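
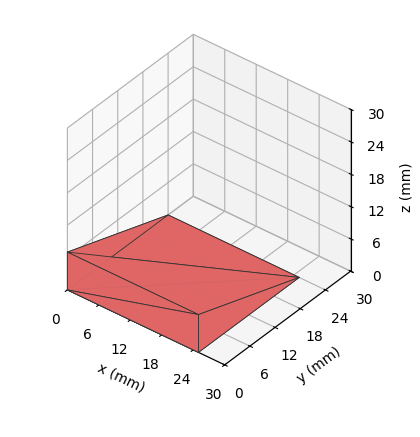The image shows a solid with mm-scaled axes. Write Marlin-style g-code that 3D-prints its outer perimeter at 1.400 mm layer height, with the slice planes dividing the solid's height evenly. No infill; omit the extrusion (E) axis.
Reading the render: the shape is a wedge (ramp): 25 × 24 mm base, rising to 7 mm along the y=0 edge and sloping linearly to z=0 at y=24 (dimensions read to the nearest mm from the axis ticks). For the g-code, the solid's height is divided into equal slices at the stated Δz and each level perimeter traced with G1 moves after a G0 lift.

; perimeter-only toolpath
G21 ; units = mm
G90 ; absolute positioning
G28 ; home
; layer 1
G0 Z1.400
G0 X0.000 Y0.000
G1 X25.000 Y0.000
G1 X25.000 Y19.200
G1 X0.000 Y19.200
G1 X0.000 Y0.000
; layer 2
G0 Z2.800
G0 X0.000 Y0.000
G1 X25.000 Y0.000
G1 X25.000 Y14.400
G1 X0.000 Y14.400
G1 X0.000 Y0.000
; layer 3
G0 Z4.200
G0 X0.000 Y0.000
G1 X25.000 Y0.000
G1 X25.000 Y9.600
G1 X0.000 Y9.600
G1 X0.000 Y0.000
; layer 4
G0 Z5.600
G0 X0.000 Y0.000
G1 X25.000 Y0.000
G1 X25.000 Y4.800
G1 X0.000 Y4.800
G1 X0.000 Y0.000
M2 ; end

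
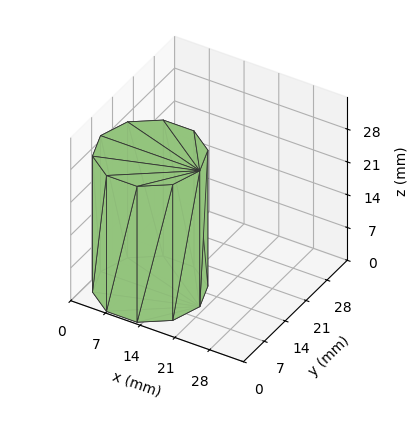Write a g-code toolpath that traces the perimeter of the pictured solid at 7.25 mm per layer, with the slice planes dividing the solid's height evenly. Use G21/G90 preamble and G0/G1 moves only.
Reading the render: the shape is a regular 10-sided prism (a cylinder approximated with 10 flat sides), circumscribed radius ≈ 10 mm, height ≈ 29 mm (dimensions read to the nearest mm from the axis ticks). For the g-code, the solid's height is divided into equal slices at the stated Δz and each level perimeter traced with G1 moves after a G0 lift.

; perimeter-only toolpath
G21 ; units = mm
G90 ; absolute positioning
G28 ; home
; layer 1
G0 Z7.25
G0 X20.00 Y10.00
G1 X18.09 Y15.88
G1 X13.09 Y19.51
G1 X6.91 Y19.51
G1 X1.91 Y15.88
G1 X0.00 Y10.00
G1 X1.91 Y4.12
G1 X6.91 Y0.49
G1 X13.09 Y0.49
G1 X18.09 Y4.12
G1 X20.00 Y10.00
; layer 2
G0 Z14.50
G0 X20.00 Y10.00
G1 X18.09 Y15.88
G1 X13.09 Y19.51
G1 X6.91 Y19.51
G1 X1.91 Y15.88
G1 X0.00 Y10.00
G1 X1.91 Y4.12
G1 X6.91 Y0.49
G1 X13.09 Y0.49
G1 X18.09 Y4.12
G1 X20.00 Y10.00
; layer 3
G0 Z21.75
G0 X20.00 Y10.00
G1 X18.09 Y15.88
G1 X13.09 Y19.51
G1 X6.91 Y19.51
G1 X1.91 Y15.88
G1 X0.00 Y10.00
G1 X1.91 Y4.12
G1 X6.91 Y0.49
G1 X13.09 Y0.49
G1 X18.09 Y4.12
G1 X20.00 Y10.00
; layer 4
G0 Z29.00
G0 X20.00 Y10.00
G1 X18.09 Y15.88
G1 X13.09 Y19.51
G1 X6.91 Y19.51
G1 X1.91 Y15.88
G1 X0.00 Y10.00
G1 X1.91 Y4.12
G1 X6.91 Y0.49
G1 X13.09 Y0.49
G1 X18.09 Y4.12
G1 X20.00 Y10.00
M2 ; end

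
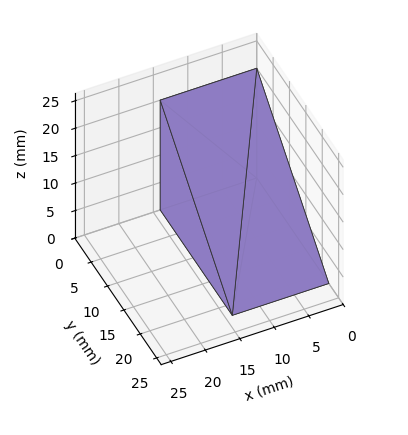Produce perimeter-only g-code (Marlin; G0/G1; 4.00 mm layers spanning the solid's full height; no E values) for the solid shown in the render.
Reading the render: the shape is a wedge (ramp): 14 × 22 mm base, rising to 20 mm along the y=0 edge and sloping linearly to z=0 at y=22 (dimensions read to the nearest mm from the axis ticks). For the g-code, the solid's height is divided into equal slices at the stated Δz and each level perimeter traced with G1 moves after a G0 lift.

; perimeter-only toolpath
G21 ; units = mm
G90 ; absolute positioning
G28 ; home
; layer 1
G0 Z4.00
G0 X0.00 Y0.00
G1 X14.00 Y0.00
G1 X14.00 Y17.60
G1 X0.00 Y17.60
G1 X0.00 Y0.00
; layer 2
G0 Z8.00
G0 X0.00 Y0.00
G1 X14.00 Y0.00
G1 X14.00 Y13.20
G1 X0.00 Y13.20
G1 X0.00 Y0.00
; layer 3
G0 Z12.00
G0 X0.00 Y0.00
G1 X14.00 Y0.00
G1 X14.00 Y8.80
G1 X0.00 Y8.80
G1 X0.00 Y0.00
; layer 4
G0 Z16.00
G0 X0.00 Y0.00
G1 X14.00 Y0.00
G1 X14.00 Y4.40
G1 X0.00 Y4.40
G1 X0.00 Y0.00
M2 ; end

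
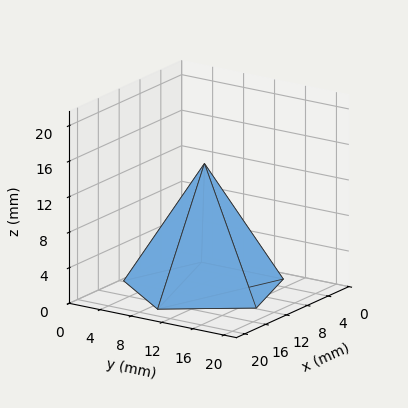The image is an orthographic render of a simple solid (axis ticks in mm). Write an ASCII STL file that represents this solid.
Reading the render: the shape is a regular 5-sided pyramid, base circumscribed radius ≈ 9 mm, apex at z ≈ 14 mm (dimensions read to the nearest mm from the axis ticks). For the STL, each face is triangulated and given an outward normal.

solid part
  facet normal 0.0000 0.0000 -1.0000
    outer loop
      vertex 1.72 14.29 0.00
      vertex 11.78 17.56 0.00
      vertex 18.00 9.00 0.00
    endloop
  endfacet
  facet normal 0.0000 0.0000 -1.0000
    outer loop
      vertex 1.72 3.71 0.00
      vertex 1.72 14.29 0.00
      vertex 18.00 9.00 0.00
    endloop
  endfacet
  facet normal 0.0000 0.0000 -1.0000
    outer loop
      vertex 11.78 0.44 0.00
      vertex 1.72 3.71 0.00
      vertex 18.00 9.00 0.00
    endloop
  endfacet
  facet normal 0.7177 0.5215 0.4614
    outer loop
      vertex 18.00 9.00 0.00
      vertex 11.78 17.56 0.00
      vertex 9.00 9.00 14.00
    endloop
  endfacet
  facet normal -0.2743 0.8437 0.4614
    outer loop
      vertex 11.78 17.56 0.00
      vertex 1.72 14.29 0.00
      vertex 9.00 9.00 14.00
    endloop
  endfacet
  facet normal -0.8872 0.0000 0.4614
    outer loop
      vertex 1.72 14.29 0.00
      vertex 1.72 3.71 0.00
      vertex 9.00 9.00 14.00
    endloop
  endfacet
  facet normal -0.2743 -0.8437 0.4614
    outer loop
      vertex 1.72 3.71 0.00
      vertex 11.78 0.44 0.00
      vertex 9.00 9.00 14.00
    endloop
  endfacet
  facet normal 0.7177 -0.5215 0.4614
    outer loop
      vertex 11.78 0.44 0.00
      vertex 18.00 9.00 0.00
      vertex 9.00 9.00 14.00
    endloop
  endfacet
endsolid part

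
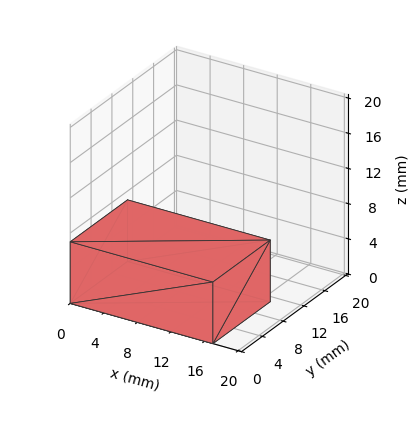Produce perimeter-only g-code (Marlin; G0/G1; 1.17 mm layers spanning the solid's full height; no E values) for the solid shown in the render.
Reading the render: the shape is a rectangular box, roughly 17 × 11 mm footprint and 7 mm tall (dimensions read to the nearest mm from the axis ticks). For the g-code, the solid's height is divided into equal slices at the stated Δz and each level perimeter traced with G1 moves after a G0 lift.

; perimeter-only toolpath
G21 ; units = mm
G90 ; absolute positioning
G28 ; home
; layer 1
G0 Z1.17
G0 X0.00 Y0.00
G1 X17.00 Y0.00
G1 X17.00 Y11.00
G1 X0.00 Y11.00
G1 X0.00 Y0.00
; layer 2
G0 Z2.33
G0 X0.00 Y0.00
G1 X17.00 Y0.00
G1 X17.00 Y11.00
G1 X0.00 Y11.00
G1 X0.00 Y0.00
; layer 3
G0 Z3.50
G0 X0.00 Y0.00
G1 X17.00 Y0.00
G1 X17.00 Y11.00
G1 X0.00 Y11.00
G1 X0.00 Y0.00
; layer 4
G0 Z4.67
G0 X0.00 Y0.00
G1 X17.00 Y0.00
G1 X17.00 Y11.00
G1 X0.00 Y11.00
G1 X0.00 Y0.00
; layer 5
G0 Z5.83
G0 X0.00 Y0.00
G1 X17.00 Y0.00
G1 X17.00 Y11.00
G1 X0.00 Y11.00
G1 X0.00 Y0.00
; layer 6
G0 Z7.00
G0 X0.00 Y0.00
G1 X17.00 Y0.00
G1 X17.00 Y11.00
G1 X0.00 Y11.00
G1 X0.00 Y0.00
M2 ; end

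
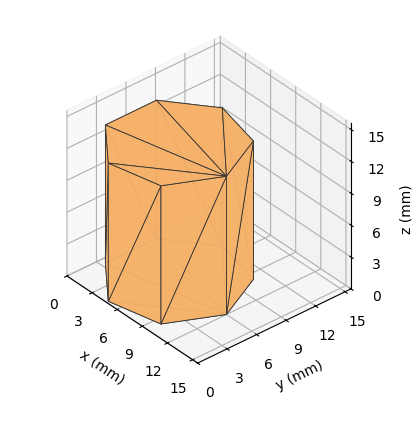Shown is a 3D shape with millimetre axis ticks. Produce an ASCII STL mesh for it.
Reading the render: the shape is a regular 7-sided prism (a cylinder approximated with 7 flat sides), circumscribed radius ≈ 6 mm, height ≈ 13 mm (dimensions read to the nearest mm from the axis ticks). For the STL, each face is triangulated and given an outward normal.

solid part
  facet normal 0.0000 0.0000 -1.0000
    outer loop
      vertex 4.7 11.8 0.0
      vertex 9.7 10.7 0.0
      vertex 12.0 6.0 0.0
    endloop
  endfacet
  facet normal 0.0000 0.0000 -1.0000
    outer loop
      vertex 0.6 8.6 0.0
      vertex 4.7 11.8 0.0
      vertex 12.0 6.0 0.0
    endloop
  endfacet
  facet normal 0.0000 0.0000 -1.0000
    outer loop
      vertex 0.6 3.4 0.0
      vertex 0.6 8.6 0.0
      vertex 12.0 6.0 0.0
    endloop
  endfacet
  facet normal 0.0000 0.0000 -1.0000
    outer loop
      vertex 4.7 0.2 0.0
      vertex 0.6 3.4 0.0
      vertex 12.0 6.0 0.0
    endloop
  endfacet
  facet normal 0.0000 0.0000 -1.0000
    outer loop
      vertex 9.7 1.3 0.0
      vertex 4.7 0.2 0.0
      vertex 12.0 6.0 0.0
    endloop
  endfacet
  facet normal 0.0000 0.0000 1.0000
    outer loop
      vertex 12.0 6.0 13.0
      vertex 9.7 10.7 13.0
      vertex 4.7 11.8 13.0
    endloop
  endfacet
  facet normal 0.0000 0.0000 1.0000
    outer loop
      vertex 12.0 6.0 13.0
      vertex 4.7 11.8 13.0
      vertex 0.6 8.6 13.0
    endloop
  endfacet
  facet normal 0.0000 0.0000 1.0000
    outer loop
      vertex 12.0 6.0 13.0
      vertex 0.6 8.6 13.0
      vertex 0.6 3.4 13.0
    endloop
  endfacet
  facet normal 0.0000 0.0000 1.0000
    outer loop
      vertex 12.0 6.0 13.0
      vertex 0.6 3.4 13.0
      vertex 4.7 0.2 13.0
    endloop
  endfacet
  facet normal 0.0000 0.0000 1.0000
    outer loop
      vertex 12.0 6.0 13.0
      vertex 4.7 0.2 13.0
      vertex 9.7 1.3 13.0
    endloop
  endfacet
  facet normal 0.8982 0.4396 0.0000
    outer loop
      vertex 12.0 6.0 0.0
      vertex 9.7 10.7 0.0
      vertex 9.7 10.7 13.0
    endloop
  endfacet
  facet normal 0.8982 0.4396 0.0000
    outer loop
      vertex 12.0 6.0 0.0
      vertex 9.7 10.7 13.0
      vertex 12.0 6.0 13.0
    endloop
  endfacet
  facet normal 0.2149 0.9766 0.0000
    outer loop
      vertex 9.7 10.7 0.0
      vertex 4.7 11.8 0.0
      vertex 4.7 11.8 13.0
    endloop
  endfacet
  facet normal 0.2149 0.9766 0.0000
    outer loop
      vertex 9.7 10.7 0.0
      vertex 4.7 11.8 13.0
      vertex 9.7 10.7 13.0
    endloop
  endfacet
  facet normal -0.6153 0.7883 0.0000
    outer loop
      vertex 4.7 11.8 0.0
      vertex 0.6 8.6 0.0
      vertex 0.6 8.6 13.0
    endloop
  endfacet
  facet normal -0.6153 0.7883 0.0000
    outer loop
      vertex 4.7 11.8 0.0
      vertex 0.6 8.6 13.0
      vertex 4.7 11.8 13.0
    endloop
  endfacet
  facet normal -1.0000 0.0000 0.0000
    outer loop
      vertex 0.6 8.6 0.0
      vertex 0.6 3.4 0.0
      vertex 0.6 3.4 13.0
    endloop
  endfacet
  facet normal -1.0000 0.0000 0.0000
    outer loop
      vertex 0.6 8.6 0.0
      vertex 0.6 3.4 13.0
      vertex 0.6 8.6 13.0
    endloop
  endfacet
  facet normal -0.6153 -0.7883 0.0000
    outer loop
      vertex 0.6 3.4 0.0
      vertex 4.7 0.2 0.0
      vertex 4.7 0.2 13.0
    endloop
  endfacet
  facet normal -0.6153 -0.7883 0.0000
    outer loop
      vertex 0.6 3.4 0.0
      vertex 4.7 0.2 13.0
      vertex 0.6 3.4 13.0
    endloop
  endfacet
  facet normal 0.2149 -0.9766 0.0000
    outer loop
      vertex 4.7 0.2 0.0
      vertex 9.7 1.3 0.0
      vertex 9.7 1.3 13.0
    endloop
  endfacet
  facet normal 0.2149 -0.9766 0.0000
    outer loop
      vertex 4.7 0.2 0.0
      vertex 9.7 1.3 13.0
      vertex 4.7 0.2 13.0
    endloop
  endfacet
  facet normal 0.8982 -0.4396 0.0000
    outer loop
      vertex 9.7 1.3 0.0
      vertex 12.0 6.0 0.0
      vertex 12.0 6.0 13.0
    endloop
  endfacet
  facet normal 0.8982 -0.4396 0.0000
    outer loop
      vertex 9.7 1.3 0.0
      vertex 12.0 6.0 13.0
      vertex 9.7 1.3 13.0
    endloop
  endfacet
endsolid part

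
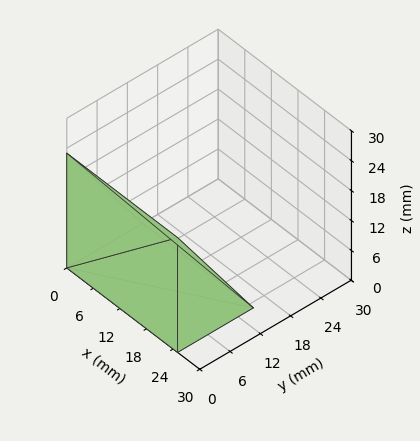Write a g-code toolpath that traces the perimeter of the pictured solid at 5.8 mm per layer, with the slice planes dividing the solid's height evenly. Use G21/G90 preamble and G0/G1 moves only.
Reading the render: the shape is a wedge (ramp): 25 × 15 mm base, rising to 23 mm along the y=0 edge and sloping linearly to z=0 at y=15 (dimensions read to the nearest mm from the axis ticks). For the g-code, the solid's height is divided into equal slices at the stated Δz and each level perimeter traced with G1 moves after a G0 lift.

; perimeter-only toolpath
G21 ; units = mm
G90 ; absolute positioning
G28 ; home
; layer 1
G0 Z5.8
G0 X0.0 Y0.0
G1 X25.0 Y0.0
G1 X25.0 Y11.2
G1 X0.0 Y11.2
G1 X0.0 Y0.0
; layer 2
G0 Z11.5
G0 X0.0 Y0.0
G1 X25.0 Y0.0
G1 X25.0 Y7.5
G1 X0.0 Y7.5
G1 X0.0 Y0.0
; layer 3
G0 Z17.2
G0 X0.0 Y0.0
G1 X25.0 Y0.0
G1 X25.0 Y3.8
G1 X0.0 Y3.8
G1 X0.0 Y0.0
M2 ; end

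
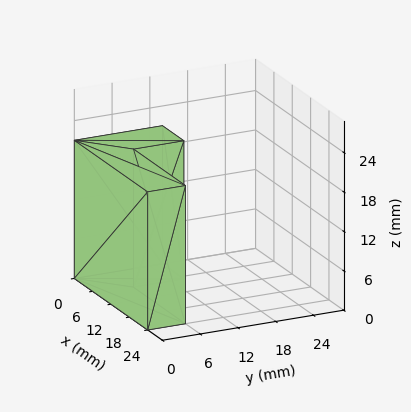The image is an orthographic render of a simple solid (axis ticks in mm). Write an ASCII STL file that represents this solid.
Reading the render: the shape is an L-shaped prism: outer 24 × 14 mm, arm thicknesses ≈ 6 mm (horizontal) and 7 mm (vertical), extruded 21 mm in z (dimensions read to the nearest mm from the axis ticks). For the STL, each face is triangulated and given an outward normal.

solid part
  facet normal 0.0000 0.0000 -1.0000
    outer loop
      vertex 24.000 6.000 0.000
      vertex 24.000 0.000 0.000
      vertex 0.000 0.000 0.000
    endloop
  endfacet
  facet normal 0.0000 0.0000 -1.0000
    outer loop
      vertex 7.000 6.000 0.000
      vertex 24.000 6.000 0.000
      vertex 0.000 0.000 0.000
    endloop
  endfacet
  facet normal 0.0000 0.0000 -1.0000
    outer loop
      vertex 7.000 14.000 0.000
      vertex 7.000 6.000 0.000
      vertex 0.000 0.000 0.000
    endloop
  endfacet
  facet normal 0.0000 0.0000 -1.0000
    outer loop
      vertex 0.000 14.000 0.000
      vertex 7.000 14.000 0.000
      vertex 0.000 0.000 0.000
    endloop
  endfacet
  facet normal 0.0000 0.0000 1.0000
    outer loop
      vertex 0.000 0.000 21.000
      vertex 24.000 0.000 21.000
      vertex 24.000 6.000 21.000
    endloop
  endfacet
  facet normal 0.0000 0.0000 1.0000
    outer loop
      vertex 0.000 0.000 21.000
      vertex 24.000 6.000 21.000
      vertex 7.000 6.000 21.000
    endloop
  endfacet
  facet normal 0.0000 0.0000 1.0000
    outer loop
      vertex 0.000 0.000 21.000
      vertex 7.000 6.000 21.000
      vertex 7.000 14.000 21.000
    endloop
  endfacet
  facet normal 0.0000 0.0000 1.0000
    outer loop
      vertex 0.000 0.000 21.000
      vertex 7.000 14.000 21.000
      vertex 0.000 14.000 21.000
    endloop
  endfacet
  facet normal 0.0000 -1.0000 0.0000
    outer loop
      vertex 0.000 0.000 0.000
      vertex 24.000 0.000 0.000
      vertex 24.000 0.000 21.000
    endloop
  endfacet
  facet normal 0.0000 -1.0000 0.0000
    outer loop
      vertex 0.000 0.000 0.000
      vertex 24.000 0.000 21.000
      vertex 0.000 0.000 21.000
    endloop
  endfacet
  facet normal 1.0000 0.0000 0.0000
    outer loop
      vertex 24.000 0.000 0.000
      vertex 24.000 6.000 0.000
      vertex 24.000 6.000 21.000
    endloop
  endfacet
  facet normal 1.0000 0.0000 0.0000
    outer loop
      vertex 24.000 0.000 0.000
      vertex 24.000 6.000 21.000
      vertex 24.000 0.000 21.000
    endloop
  endfacet
  facet normal 0.0000 1.0000 0.0000
    outer loop
      vertex 24.000 6.000 0.000
      vertex 7.000 6.000 0.000
      vertex 7.000 6.000 21.000
    endloop
  endfacet
  facet normal 0.0000 1.0000 0.0000
    outer loop
      vertex 24.000 6.000 0.000
      vertex 7.000 6.000 21.000
      vertex 24.000 6.000 21.000
    endloop
  endfacet
  facet normal 1.0000 0.0000 0.0000
    outer loop
      vertex 7.000 6.000 0.000
      vertex 7.000 14.000 0.000
      vertex 7.000 14.000 21.000
    endloop
  endfacet
  facet normal 1.0000 0.0000 0.0000
    outer loop
      vertex 7.000 6.000 0.000
      vertex 7.000 14.000 21.000
      vertex 7.000 6.000 21.000
    endloop
  endfacet
  facet normal 0.0000 1.0000 0.0000
    outer loop
      vertex 7.000 14.000 0.000
      vertex 0.000 14.000 0.000
      vertex 0.000 14.000 21.000
    endloop
  endfacet
  facet normal 0.0000 1.0000 0.0000
    outer loop
      vertex 7.000 14.000 0.000
      vertex 0.000 14.000 21.000
      vertex 7.000 14.000 21.000
    endloop
  endfacet
  facet normal -1.0000 0.0000 0.0000
    outer loop
      vertex 0.000 14.000 0.000
      vertex 0.000 0.000 0.000
      vertex 0.000 0.000 21.000
    endloop
  endfacet
  facet normal -1.0000 0.0000 0.0000
    outer loop
      vertex 0.000 14.000 0.000
      vertex 0.000 0.000 21.000
      vertex 0.000 14.000 21.000
    endloop
  endfacet
endsolid part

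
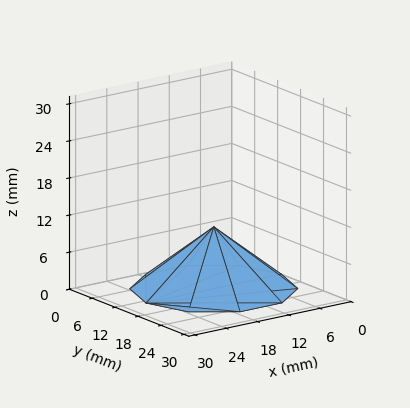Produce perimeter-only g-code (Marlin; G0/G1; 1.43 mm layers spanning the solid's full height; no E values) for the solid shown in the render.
Reading the render: the shape is a regular 10-sided pyramid, base circumscribed radius ≈ 13 mm, apex at z ≈ 10 mm (dimensions read to the nearest mm from the axis ticks). For the g-code, the solid's height is divided into equal slices at the stated Δz and each level perimeter traced with G1 moves after a G0 lift.

; perimeter-only toolpath
G21 ; units = mm
G90 ; absolute positioning
G28 ; home
; layer 1
G0 Z1.43
G0 X24.14 Y13.00
G1 X22.02 Y19.55
G1 X16.45 Y23.59
G1 X9.55 Y23.59
G1 X3.98 Y19.55
G1 X1.86 Y13.00
G1 X3.98 Y6.45
G1 X9.55 Y2.41
G1 X16.45 Y2.41
G1 X22.02 Y6.45
G1 X24.14 Y13.00
; layer 2
G0 Z2.86
G0 X22.29 Y13.00
G1 X20.51 Y18.46
G1 X15.87 Y21.83
G1 X10.13 Y21.83
G1 X5.49 Y18.46
G1 X3.71 Y13.00
G1 X5.49 Y7.54
G1 X10.13 Y4.17
G1 X15.87 Y4.17
G1 X20.51 Y7.54
G1 X22.29 Y13.00
; layer 3
G0 Z4.29
G0 X20.43 Y13.00
G1 X19.01 Y17.37
G1 X15.30 Y20.06
G1 X10.70 Y20.06
G1 X6.99 Y17.37
G1 X5.57 Y13.00
G1 X6.99 Y8.63
G1 X10.70 Y5.94
G1 X15.30 Y5.94
G1 X19.01 Y8.63
G1 X20.43 Y13.00
; layer 4
G0 Z5.71
G0 X18.57 Y13.00
G1 X17.51 Y16.27
G1 X14.72 Y18.30
G1 X11.28 Y18.30
G1 X8.49 Y16.27
G1 X7.43 Y13.00
G1 X8.49 Y9.73
G1 X11.28 Y7.70
G1 X14.72 Y7.70
G1 X17.51 Y9.73
G1 X18.57 Y13.00
; layer 5
G0 Z7.14
G0 X16.71 Y13.00
G1 X16.01 Y15.18
G1 X14.15 Y16.53
G1 X11.85 Y16.53
G1 X9.99 Y15.18
G1 X9.29 Y13.00
G1 X9.99 Y10.82
G1 X11.85 Y9.47
G1 X14.15 Y9.47
G1 X16.01 Y10.82
G1 X16.71 Y13.00
; layer 6
G0 Z8.57
G0 X14.86 Y13.00
G1 X14.50 Y14.09
G1 X13.57 Y14.77
G1 X12.43 Y14.77
G1 X11.50 Y14.09
G1 X11.14 Y13.00
G1 X11.50 Y11.91
G1 X12.43 Y11.23
G1 X13.57 Y11.23
G1 X14.50 Y11.91
G1 X14.86 Y13.00
M2 ; end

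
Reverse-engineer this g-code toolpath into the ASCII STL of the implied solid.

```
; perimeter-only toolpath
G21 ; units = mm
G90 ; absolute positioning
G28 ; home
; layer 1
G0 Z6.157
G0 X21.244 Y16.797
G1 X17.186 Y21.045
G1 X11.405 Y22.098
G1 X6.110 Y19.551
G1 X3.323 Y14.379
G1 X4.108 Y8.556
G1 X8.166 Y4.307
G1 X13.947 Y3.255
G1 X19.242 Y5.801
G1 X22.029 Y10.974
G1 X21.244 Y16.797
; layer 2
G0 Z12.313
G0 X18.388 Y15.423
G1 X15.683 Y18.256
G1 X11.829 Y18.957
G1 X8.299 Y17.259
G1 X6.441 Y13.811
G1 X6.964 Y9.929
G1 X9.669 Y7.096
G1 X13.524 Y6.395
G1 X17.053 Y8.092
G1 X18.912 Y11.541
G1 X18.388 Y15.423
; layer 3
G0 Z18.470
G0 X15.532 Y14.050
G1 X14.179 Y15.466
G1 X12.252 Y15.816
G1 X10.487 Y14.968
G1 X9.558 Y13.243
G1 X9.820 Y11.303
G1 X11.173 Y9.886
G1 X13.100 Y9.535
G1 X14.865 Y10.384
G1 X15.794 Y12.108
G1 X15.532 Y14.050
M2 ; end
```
solid part
  facet normal 0.0000 0.0000 -1.0000
    outer loop
      vertex 10.981 25.238 0.000
      vertex 18.689 23.835 0.000
      vertex 24.100 18.170 0.000
    endloop
  endfacet
  facet normal 0.0000 0.0000 -1.0000
    outer loop
      vertex 3.921 21.843 0.000
      vertex 10.981 25.238 0.000
      vertex 24.100 18.170 0.000
    endloop
  endfacet
  facet normal 0.0000 0.0000 -1.0000
    outer loop
      vertex 0.205 14.946 0.000
      vertex 3.921 21.843 0.000
      vertex 24.100 18.170 0.000
    endloop
  endfacet
  facet normal 0.0000 0.0000 -1.0000
    outer loop
      vertex 1.252 7.182 0.000
      vertex 0.205 14.946 0.000
      vertex 24.100 18.170 0.000
    endloop
  endfacet
  facet normal 0.0000 0.0000 -1.0000
    outer loop
      vertex 6.663 1.517 0.000
      vertex 1.252 7.182 0.000
      vertex 24.100 18.170 0.000
    endloop
  endfacet
  facet normal 0.0000 0.0000 -1.0000
    outer loop
      vertex 14.371 0.114 0.000
      vertex 6.663 1.517 0.000
      vertex 24.100 18.170 0.000
    endloop
  endfacet
  facet normal 0.0000 0.0000 -1.0000
    outer loop
      vertex 21.431 3.509 0.000
      vertex 14.371 0.114 0.000
      vertex 24.100 18.170 0.000
    endloop
  endfacet
  facet normal 0.0000 0.0000 -1.0000
    outer loop
      vertex 25.147 10.406 0.000
      vertex 21.431 3.509 0.000
      vertex 24.100 18.170 0.000
    endloop
  endfacet
  facet normal 0.6495 0.6204 0.4397
    outer loop
      vertex 24.100 18.170 0.000
      vertex 18.689 23.835 0.000
      vertex 12.676 12.676 24.626
    endloop
  endfacet
  facet normal 0.1608 0.8836 0.4397
    outer loop
      vertex 18.689 23.835 0.000
      vertex 10.981 25.238 0.000
      vertex 12.676 12.676 24.626
    endloop
  endfacet
  facet normal -0.3892 0.8094 0.4397
    outer loop
      vertex 10.981 25.238 0.000
      vertex 3.921 21.843 0.000
      vertex 12.676 12.676 24.626
    endloop
  endfacet
  facet normal -0.7907 0.4260 0.4397
    outer loop
      vertex 3.921 21.843 0.000
      vertex 0.205 14.946 0.000
      vertex 12.676 12.676 24.626
    endloop
  endfacet
  facet normal -0.8901 -0.1200 0.4397
    outer loop
      vertex 0.205 14.946 0.000
      vertex 1.252 7.182 0.000
      vertex 12.676 12.676 24.626
    endloop
  endfacet
  facet normal -0.6495 -0.6204 0.4397
    outer loop
      vertex 1.252 7.182 0.000
      vertex 6.663 1.517 0.000
      vertex 12.676 12.676 24.626
    endloop
  endfacet
  facet normal -0.1608 -0.8836 0.4397
    outer loop
      vertex 6.663 1.517 0.000
      vertex 14.371 0.114 0.000
      vertex 12.676 12.676 24.626
    endloop
  endfacet
  facet normal 0.3892 -0.8094 0.4397
    outer loop
      vertex 14.371 0.114 0.000
      vertex 21.431 3.509 0.000
      vertex 12.676 12.676 24.626
    endloop
  endfacet
  facet normal 0.7907 -0.4260 0.4397
    outer loop
      vertex 21.431 3.509 0.000
      vertex 25.147 10.406 0.000
      vertex 12.676 12.676 24.626
    endloop
  endfacet
  facet normal 0.8901 0.1200 0.4397
    outer loop
      vertex 25.147 10.406 0.000
      vertex 24.100 18.170 0.000
      vertex 12.676 12.676 24.626
    endloop
  endfacet
endsolid part

The G0 Z moves step by Δz≈6.157 mm. The G1 loops shrink linearly with z, so the solid tapers from its base footprint up to z≈24.6. Closing with a flat bottom cap and the tapered top and triangulating gives 18 facets — a regular 10-sided pyramid, base circumscribed radius ≈ 12.7 mm, apex at z ≈ 24.6 mm.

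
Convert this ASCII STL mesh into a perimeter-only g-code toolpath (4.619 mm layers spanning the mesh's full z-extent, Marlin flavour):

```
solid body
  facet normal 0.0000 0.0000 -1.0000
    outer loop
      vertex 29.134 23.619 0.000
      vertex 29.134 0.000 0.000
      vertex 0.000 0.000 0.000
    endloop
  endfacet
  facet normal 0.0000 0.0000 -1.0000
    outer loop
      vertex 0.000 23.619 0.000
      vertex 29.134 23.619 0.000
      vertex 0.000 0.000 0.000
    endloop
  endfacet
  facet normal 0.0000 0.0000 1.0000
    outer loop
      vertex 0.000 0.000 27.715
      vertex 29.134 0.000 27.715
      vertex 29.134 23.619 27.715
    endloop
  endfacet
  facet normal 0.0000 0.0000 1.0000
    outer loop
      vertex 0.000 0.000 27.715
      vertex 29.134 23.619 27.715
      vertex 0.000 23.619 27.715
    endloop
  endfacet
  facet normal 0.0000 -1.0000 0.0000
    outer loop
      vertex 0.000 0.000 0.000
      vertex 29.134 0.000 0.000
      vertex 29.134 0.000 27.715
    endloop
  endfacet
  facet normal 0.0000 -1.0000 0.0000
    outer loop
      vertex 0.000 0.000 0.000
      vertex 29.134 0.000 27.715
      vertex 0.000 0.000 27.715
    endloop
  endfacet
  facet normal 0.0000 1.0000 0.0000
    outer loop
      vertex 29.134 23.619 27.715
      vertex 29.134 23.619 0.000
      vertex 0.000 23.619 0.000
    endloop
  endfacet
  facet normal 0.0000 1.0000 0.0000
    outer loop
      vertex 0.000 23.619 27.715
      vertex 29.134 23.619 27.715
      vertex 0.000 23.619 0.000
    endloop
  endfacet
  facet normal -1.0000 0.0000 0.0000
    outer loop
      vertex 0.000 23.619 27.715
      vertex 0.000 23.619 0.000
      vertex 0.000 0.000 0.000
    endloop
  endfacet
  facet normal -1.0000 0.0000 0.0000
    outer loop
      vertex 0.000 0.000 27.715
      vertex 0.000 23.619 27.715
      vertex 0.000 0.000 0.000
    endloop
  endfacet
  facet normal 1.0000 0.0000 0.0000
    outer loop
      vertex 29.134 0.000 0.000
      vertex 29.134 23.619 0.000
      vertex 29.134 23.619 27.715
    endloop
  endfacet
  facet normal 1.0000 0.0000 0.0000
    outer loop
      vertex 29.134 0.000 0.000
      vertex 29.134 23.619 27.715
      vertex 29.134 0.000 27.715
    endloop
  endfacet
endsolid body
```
; perimeter-only toolpath
G21 ; units = mm
G90 ; absolute positioning
G28 ; home
; layer 1
G0 Z4.619
G0 X0.000 Y0.000
G1 X29.134 Y0.000
G1 X29.134 Y23.619
G1 X0.000 Y23.619
G1 X0.000 Y0.000
; layer 2
G0 Z9.238
G0 X0.000 Y0.000
G1 X29.134 Y0.000
G1 X29.134 Y23.619
G1 X0.000 Y23.619
G1 X0.000 Y0.000
; layer 3
G0 Z13.857
G0 X0.000 Y0.000
G1 X29.134 Y0.000
G1 X29.134 Y23.619
G1 X0.000 Y23.619
G1 X0.000 Y0.000
; layer 4
G0 Z18.477
G0 X0.000 Y0.000
G1 X29.134 Y0.000
G1 X29.134 Y23.619
G1 X0.000 Y23.619
G1 X0.000 Y0.000
; layer 5
G0 Z23.096
G0 X0.000 Y0.000
G1 X29.134 Y0.000
G1 X29.134 Y23.619
G1 X0.000 Y23.619
G1 X0.000 Y0.000
; layer 6
G0 Z27.715
G0 X0.000 Y0.000
G1 X29.134 Y0.000
G1 X29.134 Y23.619
G1 X0.000 Y23.619
G1 X0.000 Y0.000
M2 ; end

The solid is a rectangular box, roughly 29.1 × 23.6 mm footprint and 27.7 mm tall. Slicing at Δz = 4.619 mm — 6 equal slices spanning the solid's height, so layer i sits at z = i·h/6 — gives 6 non-empty perimeters. Each is a 4-segment closed polygon; G0 lifts to the layer z and rapids to the start vertex, then G1 traces the edges.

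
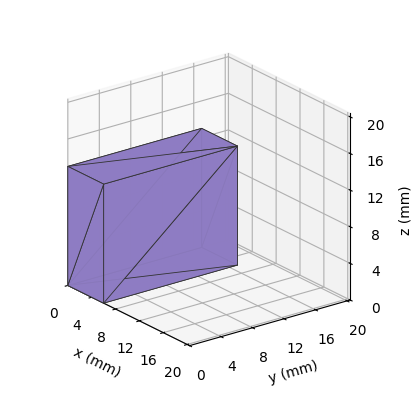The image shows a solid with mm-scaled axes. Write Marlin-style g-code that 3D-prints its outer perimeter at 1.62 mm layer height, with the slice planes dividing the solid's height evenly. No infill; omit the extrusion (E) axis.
Reading the render: the shape is a rectangular box, roughly 6 × 17 mm footprint and 13 mm tall (dimensions read to the nearest mm from the axis ticks). For the g-code, the solid's height is divided into equal slices at the stated Δz and each level perimeter traced with G1 moves after a G0 lift.

; perimeter-only toolpath
G21 ; units = mm
G90 ; absolute positioning
G28 ; home
; layer 1
G0 Z1.62
G0 X0.00 Y0.00
G1 X6.00 Y0.00
G1 X6.00 Y17.00
G1 X0.00 Y17.00
G1 X0.00 Y0.00
; layer 2
G0 Z3.25
G0 X0.00 Y0.00
G1 X6.00 Y0.00
G1 X6.00 Y17.00
G1 X0.00 Y17.00
G1 X0.00 Y0.00
; layer 3
G0 Z4.88
G0 X0.00 Y0.00
G1 X6.00 Y0.00
G1 X6.00 Y17.00
G1 X0.00 Y17.00
G1 X0.00 Y0.00
; layer 4
G0 Z6.50
G0 X0.00 Y0.00
G1 X6.00 Y0.00
G1 X6.00 Y17.00
G1 X0.00 Y17.00
G1 X0.00 Y0.00
; layer 5
G0 Z8.12
G0 X0.00 Y0.00
G1 X6.00 Y0.00
G1 X6.00 Y17.00
G1 X0.00 Y17.00
G1 X0.00 Y0.00
; layer 6
G0 Z9.75
G0 X0.00 Y0.00
G1 X6.00 Y0.00
G1 X6.00 Y17.00
G1 X0.00 Y17.00
G1 X0.00 Y0.00
; layer 7
G0 Z11.38
G0 X0.00 Y0.00
G1 X6.00 Y0.00
G1 X6.00 Y17.00
G1 X0.00 Y17.00
G1 X0.00 Y0.00
; layer 8
G0 Z13.00
G0 X0.00 Y0.00
G1 X6.00 Y0.00
G1 X6.00 Y17.00
G1 X0.00 Y17.00
G1 X0.00 Y0.00
M2 ; end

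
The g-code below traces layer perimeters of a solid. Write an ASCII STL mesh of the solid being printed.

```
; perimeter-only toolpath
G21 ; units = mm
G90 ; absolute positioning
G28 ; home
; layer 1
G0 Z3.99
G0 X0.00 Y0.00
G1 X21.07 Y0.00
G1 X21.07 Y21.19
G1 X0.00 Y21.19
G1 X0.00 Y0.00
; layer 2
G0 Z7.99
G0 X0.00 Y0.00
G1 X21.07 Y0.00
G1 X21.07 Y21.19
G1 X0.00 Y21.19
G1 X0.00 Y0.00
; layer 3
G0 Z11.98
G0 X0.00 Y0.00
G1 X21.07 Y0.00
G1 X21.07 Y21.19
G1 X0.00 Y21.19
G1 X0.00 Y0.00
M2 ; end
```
solid part
  facet normal 0.0000 0.0000 -1.0000
    outer loop
      vertex 21.07 21.19 0.00
      vertex 21.07 0.00 0.00
      vertex 0.00 0.00 0.00
    endloop
  endfacet
  facet normal 0.0000 0.0000 -1.0000
    outer loop
      vertex 0.00 21.19 0.00
      vertex 21.07 21.19 0.00
      vertex 0.00 0.00 0.00
    endloop
  endfacet
  facet normal 0.0000 0.0000 1.0000
    outer loop
      vertex 0.00 0.00 11.98
      vertex 21.07 0.00 11.98
      vertex 21.07 21.19 11.98
    endloop
  endfacet
  facet normal 0.0000 0.0000 1.0000
    outer loop
      vertex 0.00 0.00 11.98
      vertex 21.07 21.19 11.98
      vertex 0.00 21.19 11.98
    endloop
  endfacet
  facet normal 0.0000 -1.0000 0.0000
    outer loop
      vertex 0.00 0.00 0.00
      vertex 21.07 0.00 0.00
      vertex 21.07 0.00 11.98
    endloop
  endfacet
  facet normal 0.0000 -1.0000 0.0000
    outer loop
      vertex 0.00 0.00 0.00
      vertex 21.07 0.00 11.98
      vertex 0.00 0.00 11.98
    endloop
  endfacet
  facet normal 0.0000 1.0000 0.0000
    outer loop
      vertex 21.07 21.19 11.98
      vertex 21.07 21.19 0.00
      vertex 0.00 21.19 0.00
    endloop
  endfacet
  facet normal 0.0000 1.0000 0.0000
    outer loop
      vertex 0.00 21.19 11.98
      vertex 21.07 21.19 11.98
      vertex 0.00 21.19 0.00
    endloop
  endfacet
  facet normal -1.0000 0.0000 0.0000
    outer loop
      vertex 0.00 21.19 11.98
      vertex 0.00 21.19 0.00
      vertex 0.00 0.00 0.00
    endloop
  endfacet
  facet normal -1.0000 0.0000 0.0000
    outer loop
      vertex 0.00 0.00 11.98
      vertex 0.00 21.19 11.98
      vertex 0.00 0.00 0.00
    endloop
  endfacet
  facet normal 1.0000 0.0000 0.0000
    outer loop
      vertex 21.07 0.00 0.00
      vertex 21.07 21.19 0.00
      vertex 21.07 21.19 11.98
    endloop
  endfacet
  facet normal 1.0000 0.0000 0.0000
    outer loop
      vertex 21.07 0.00 0.00
      vertex 21.07 21.19 11.98
      vertex 21.07 0.00 11.98
    endloop
  endfacet
endsolid part

The G0 Z moves step by Δz≈3.99 mm. Every layer's G1 loop is the same polygon, so the solid is a straight extrusion of it from z=0 to z≈12. Closing with flat bottom and top caps and triangulating gives 12 facets — a rectangular box, roughly 21.1 × 21.2 mm footprint and 12 mm tall.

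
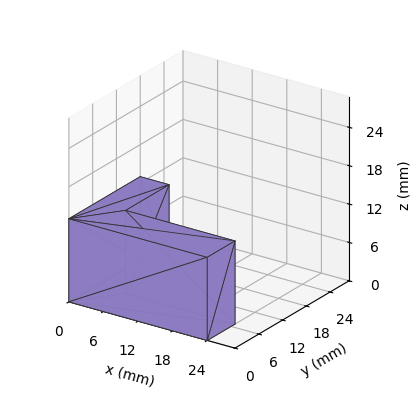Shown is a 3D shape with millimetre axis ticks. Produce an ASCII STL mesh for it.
Reading the render: the shape is an L-shaped prism: outer 24 × 18 mm, arm thicknesses ≈ 7 mm (horizontal) and 5 mm (vertical), extruded 13 mm in z (dimensions read to the nearest mm from the axis ticks). For the STL, each face is triangulated and given an outward normal.

solid part
  facet normal 0.0000 0.0000 -1.0000
    outer loop
      vertex 24.0 7.0 0.0
      vertex 24.0 0.0 0.0
      vertex 0.0 0.0 0.0
    endloop
  endfacet
  facet normal 0.0000 0.0000 -1.0000
    outer loop
      vertex 5.0 7.0 0.0
      vertex 24.0 7.0 0.0
      vertex 0.0 0.0 0.0
    endloop
  endfacet
  facet normal 0.0000 0.0000 -1.0000
    outer loop
      vertex 5.0 18.0 0.0
      vertex 5.0 7.0 0.0
      vertex 0.0 0.0 0.0
    endloop
  endfacet
  facet normal 0.0000 0.0000 -1.0000
    outer loop
      vertex 0.0 18.0 0.0
      vertex 5.0 18.0 0.0
      vertex 0.0 0.0 0.0
    endloop
  endfacet
  facet normal 0.0000 0.0000 1.0000
    outer loop
      vertex 0.0 0.0 13.0
      vertex 24.0 0.0 13.0
      vertex 24.0 7.0 13.0
    endloop
  endfacet
  facet normal 0.0000 0.0000 1.0000
    outer loop
      vertex 0.0 0.0 13.0
      vertex 24.0 7.0 13.0
      vertex 5.0 7.0 13.0
    endloop
  endfacet
  facet normal 0.0000 0.0000 1.0000
    outer loop
      vertex 0.0 0.0 13.0
      vertex 5.0 7.0 13.0
      vertex 5.0 18.0 13.0
    endloop
  endfacet
  facet normal 0.0000 0.0000 1.0000
    outer loop
      vertex 0.0 0.0 13.0
      vertex 5.0 18.0 13.0
      vertex 0.0 18.0 13.0
    endloop
  endfacet
  facet normal 0.0000 -1.0000 0.0000
    outer loop
      vertex 0.0 0.0 0.0
      vertex 24.0 0.0 0.0
      vertex 24.0 0.0 13.0
    endloop
  endfacet
  facet normal 0.0000 -1.0000 0.0000
    outer loop
      vertex 0.0 0.0 0.0
      vertex 24.0 0.0 13.0
      vertex 0.0 0.0 13.0
    endloop
  endfacet
  facet normal 1.0000 0.0000 0.0000
    outer loop
      vertex 24.0 0.0 0.0
      vertex 24.0 7.0 0.0
      vertex 24.0 7.0 13.0
    endloop
  endfacet
  facet normal 1.0000 0.0000 0.0000
    outer loop
      vertex 24.0 0.0 0.0
      vertex 24.0 7.0 13.0
      vertex 24.0 0.0 13.0
    endloop
  endfacet
  facet normal 0.0000 1.0000 0.0000
    outer loop
      vertex 24.0 7.0 0.0
      vertex 5.0 7.0 0.0
      vertex 5.0 7.0 13.0
    endloop
  endfacet
  facet normal 0.0000 1.0000 0.0000
    outer loop
      vertex 24.0 7.0 0.0
      vertex 5.0 7.0 13.0
      vertex 24.0 7.0 13.0
    endloop
  endfacet
  facet normal 1.0000 0.0000 0.0000
    outer loop
      vertex 5.0 7.0 0.0
      vertex 5.0 18.0 0.0
      vertex 5.0 18.0 13.0
    endloop
  endfacet
  facet normal 1.0000 0.0000 0.0000
    outer loop
      vertex 5.0 7.0 0.0
      vertex 5.0 18.0 13.0
      vertex 5.0 7.0 13.0
    endloop
  endfacet
  facet normal 0.0000 1.0000 0.0000
    outer loop
      vertex 5.0 18.0 0.0
      vertex 0.0 18.0 0.0
      vertex 0.0 18.0 13.0
    endloop
  endfacet
  facet normal 0.0000 1.0000 0.0000
    outer loop
      vertex 5.0 18.0 0.0
      vertex 0.0 18.0 13.0
      vertex 5.0 18.0 13.0
    endloop
  endfacet
  facet normal -1.0000 0.0000 0.0000
    outer loop
      vertex 0.0 18.0 0.0
      vertex 0.0 0.0 0.0
      vertex 0.0 0.0 13.0
    endloop
  endfacet
  facet normal -1.0000 0.0000 0.0000
    outer loop
      vertex 0.0 18.0 0.0
      vertex 0.0 0.0 13.0
      vertex 0.0 18.0 13.0
    endloop
  endfacet
endsolid part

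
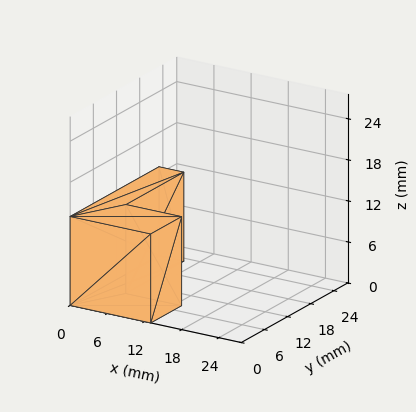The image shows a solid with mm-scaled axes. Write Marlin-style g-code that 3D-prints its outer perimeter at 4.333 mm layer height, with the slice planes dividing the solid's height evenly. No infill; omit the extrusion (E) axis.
Reading the render: the shape is an L-shaped prism: outer 13 × 23 mm, arm thicknesses ≈ 8 mm (horizontal) and 4 mm (vertical), extruded 13 mm in z (dimensions read to the nearest mm from the axis ticks). For the g-code, the solid's height is divided into equal slices at the stated Δz and each level perimeter traced with G1 moves after a G0 lift.

; perimeter-only toolpath
G21 ; units = mm
G90 ; absolute positioning
G28 ; home
; layer 1
G0 Z4.333
G0 X0.000 Y0.000
G1 X13.000 Y0.000
G1 X13.000 Y8.000
G1 X4.000 Y8.000
G1 X4.000 Y23.000
G1 X0.000 Y23.000
G1 X0.000 Y0.000
; layer 2
G0 Z8.667
G0 X0.000 Y0.000
G1 X13.000 Y0.000
G1 X13.000 Y8.000
G1 X4.000 Y8.000
G1 X4.000 Y23.000
G1 X0.000 Y23.000
G1 X0.000 Y0.000
; layer 3
G0 Z13.000
G0 X0.000 Y0.000
G1 X13.000 Y0.000
G1 X13.000 Y8.000
G1 X4.000 Y8.000
G1 X4.000 Y23.000
G1 X0.000 Y23.000
G1 X0.000 Y0.000
M2 ; end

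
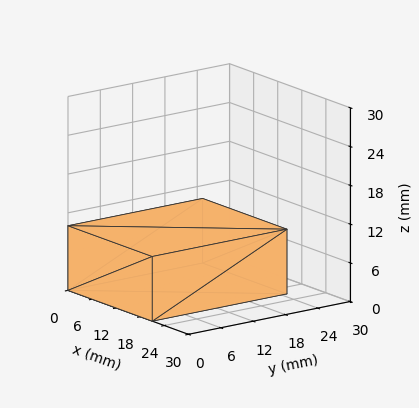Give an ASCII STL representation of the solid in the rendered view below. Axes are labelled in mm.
Reading the render: the shape is a rectangular box, roughly 21 × 25 mm footprint and 10 mm tall (dimensions read to the nearest mm from the axis ticks). For the STL, each face is triangulated and given an outward normal.

solid part
  facet normal 0.0000 0.0000 -1.0000
    outer loop
      vertex 21.0 25.0 0.0
      vertex 21.0 0.0 0.0
      vertex 0.0 0.0 0.0
    endloop
  endfacet
  facet normal 0.0000 0.0000 -1.0000
    outer loop
      vertex 0.0 25.0 0.0
      vertex 21.0 25.0 0.0
      vertex 0.0 0.0 0.0
    endloop
  endfacet
  facet normal 0.0000 0.0000 1.0000
    outer loop
      vertex 0.0 0.0 10.0
      vertex 21.0 0.0 10.0
      vertex 21.0 25.0 10.0
    endloop
  endfacet
  facet normal 0.0000 0.0000 1.0000
    outer loop
      vertex 0.0 0.0 10.0
      vertex 21.0 25.0 10.0
      vertex 0.0 25.0 10.0
    endloop
  endfacet
  facet normal 0.0000 -1.0000 0.0000
    outer loop
      vertex 0.0 0.0 0.0
      vertex 21.0 0.0 0.0
      vertex 21.0 0.0 10.0
    endloop
  endfacet
  facet normal 0.0000 -1.0000 0.0000
    outer loop
      vertex 0.0 0.0 0.0
      vertex 21.0 0.0 10.0
      vertex 0.0 0.0 10.0
    endloop
  endfacet
  facet normal 0.0000 1.0000 0.0000
    outer loop
      vertex 21.0 25.0 10.0
      vertex 21.0 25.0 0.0
      vertex 0.0 25.0 0.0
    endloop
  endfacet
  facet normal 0.0000 1.0000 0.0000
    outer loop
      vertex 0.0 25.0 10.0
      vertex 21.0 25.0 10.0
      vertex 0.0 25.0 0.0
    endloop
  endfacet
  facet normal -1.0000 0.0000 0.0000
    outer loop
      vertex 0.0 25.0 10.0
      vertex 0.0 25.0 0.0
      vertex 0.0 0.0 0.0
    endloop
  endfacet
  facet normal -1.0000 0.0000 0.0000
    outer loop
      vertex 0.0 0.0 10.0
      vertex 0.0 25.0 10.0
      vertex 0.0 0.0 0.0
    endloop
  endfacet
  facet normal 1.0000 0.0000 0.0000
    outer loop
      vertex 21.0 0.0 0.0
      vertex 21.0 25.0 0.0
      vertex 21.0 25.0 10.0
    endloop
  endfacet
  facet normal 1.0000 0.0000 0.0000
    outer loop
      vertex 21.0 0.0 0.0
      vertex 21.0 25.0 10.0
      vertex 21.0 0.0 10.0
    endloop
  endfacet
endsolid part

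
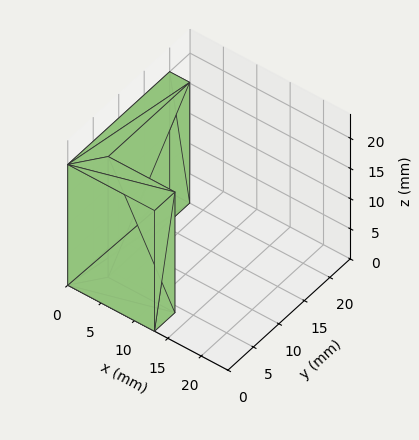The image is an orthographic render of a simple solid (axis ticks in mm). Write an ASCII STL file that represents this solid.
Reading the render: the shape is an L-shaped prism: outer 13 × 20 mm, arm thicknesses ≈ 4 mm (horizontal) and 3 mm (vertical), extruded 20 mm in z (dimensions read to the nearest mm from the axis ticks). For the STL, each face is triangulated and given an outward normal.

solid part
  facet normal 0.0000 0.0000 -1.0000
    outer loop
      vertex 13.000 4.000 0.000
      vertex 13.000 0.000 0.000
      vertex 0.000 0.000 0.000
    endloop
  endfacet
  facet normal 0.0000 0.0000 -1.0000
    outer loop
      vertex 3.000 4.000 0.000
      vertex 13.000 4.000 0.000
      vertex 0.000 0.000 0.000
    endloop
  endfacet
  facet normal 0.0000 0.0000 -1.0000
    outer loop
      vertex 3.000 20.000 0.000
      vertex 3.000 4.000 0.000
      vertex 0.000 0.000 0.000
    endloop
  endfacet
  facet normal 0.0000 0.0000 -1.0000
    outer loop
      vertex 0.000 20.000 0.000
      vertex 3.000 20.000 0.000
      vertex 0.000 0.000 0.000
    endloop
  endfacet
  facet normal 0.0000 0.0000 1.0000
    outer loop
      vertex 0.000 0.000 20.000
      vertex 13.000 0.000 20.000
      vertex 13.000 4.000 20.000
    endloop
  endfacet
  facet normal 0.0000 0.0000 1.0000
    outer loop
      vertex 0.000 0.000 20.000
      vertex 13.000 4.000 20.000
      vertex 3.000 4.000 20.000
    endloop
  endfacet
  facet normal 0.0000 0.0000 1.0000
    outer loop
      vertex 0.000 0.000 20.000
      vertex 3.000 4.000 20.000
      vertex 3.000 20.000 20.000
    endloop
  endfacet
  facet normal 0.0000 0.0000 1.0000
    outer loop
      vertex 0.000 0.000 20.000
      vertex 3.000 20.000 20.000
      vertex 0.000 20.000 20.000
    endloop
  endfacet
  facet normal 0.0000 -1.0000 0.0000
    outer loop
      vertex 0.000 0.000 0.000
      vertex 13.000 0.000 0.000
      vertex 13.000 0.000 20.000
    endloop
  endfacet
  facet normal 0.0000 -1.0000 0.0000
    outer loop
      vertex 0.000 0.000 0.000
      vertex 13.000 0.000 20.000
      vertex 0.000 0.000 20.000
    endloop
  endfacet
  facet normal 1.0000 0.0000 0.0000
    outer loop
      vertex 13.000 0.000 0.000
      vertex 13.000 4.000 0.000
      vertex 13.000 4.000 20.000
    endloop
  endfacet
  facet normal 1.0000 0.0000 0.0000
    outer loop
      vertex 13.000 0.000 0.000
      vertex 13.000 4.000 20.000
      vertex 13.000 0.000 20.000
    endloop
  endfacet
  facet normal 0.0000 1.0000 0.0000
    outer loop
      vertex 13.000 4.000 0.000
      vertex 3.000 4.000 0.000
      vertex 3.000 4.000 20.000
    endloop
  endfacet
  facet normal 0.0000 1.0000 0.0000
    outer loop
      vertex 13.000 4.000 0.000
      vertex 3.000 4.000 20.000
      vertex 13.000 4.000 20.000
    endloop
  endfacet
  facet normal 1.0000 0.0000 0.0000
    outer loop
      vertex 3.000 4.000 0.000
      vertex 3.000 20.000 0.000
      vertex 3.000 20.000 20.000
    endloop
  endfacet
  facet normal 1.0000 0.0000 0.0000
    outer loop
      vertex 3.000 4.000 0.000
      vertex 3.000 20.000 20.000
      vertex 3.000 4.000 20.000
    endloop
  endfacet
  facet normal 0.0000 1.0000 0.0000
    outer loop
      vertex 3.000 20.000 0.000
      vertex 0.000 20.000 0.000
      vertex 0.000 20.000 20.000
    endloop
  endfacet
  facet normal 0.0000 1.0000 0.0000
    outer loop
      vertex 3.000 20.000 0.000
      vertex 0.000 20.000 20.000
      vertex 3.000 20.000 20.000
    endloop
  endfacet
  facet normal -1.0000 0.0000 0.0000
    outer loop
      vertex 0.000 20.000 0.000
      vertex 0.000 0.000 0.000
      vertex 0.000 0.000 20.000
    endloop
  endfacet
  facet normal -1.0000 0.0000 0.0000
    outer loop
      vertex 0.000 20.000 0.000
      vertex 0.000 0.000 20.000
      vertex 0.000 20.000 20.000
    endloop
  endfacet
endsolid part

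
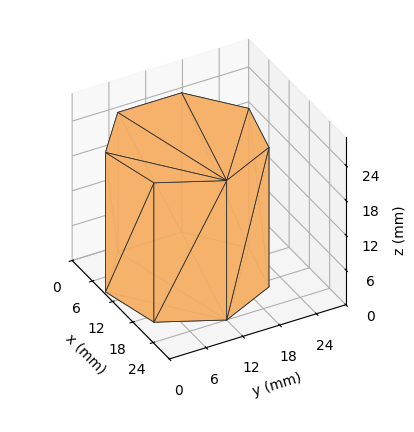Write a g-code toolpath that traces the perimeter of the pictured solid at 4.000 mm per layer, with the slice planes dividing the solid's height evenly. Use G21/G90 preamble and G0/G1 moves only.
Reading the render: the shape is a regular 7-sided prism (a cylinder approximated with 7 flat sides), circumscribed radius ≈ 12 mm, height ≈ 24 mm (dimensions read to the nearest mm from the axis ticks). For the g-code, the solid's height is divided into equal slices at the stated Δz and each level perimeter traced with G1 moves after a G0 lift.

; perimeter-only toolpath
G21 ; units = mm
G90 ; absolute positioning
G28 ; home
; layer 1
G0 Z4.000
G0 X24.000 Y12.000
G1 X19.482 Y21.382
G1 X9.330 Y23.699
G1 X1.188 Y17.207
G1 X1.188 Y6.793
G1 X9.330 Y0.301
G1 X19.482 Y2.618
G1 X24.000 Y12.000
; layer 2
G0 Z8.000
G0 X24.000 Y12.000
G1 X19.482 Y21.382
G1 X9.330 Y23.699
G1 X1.188 Y17.207
G1 X1.188 Y6.793
G1 X9.330 Y0.301
G1 X19.482 Y2.618
G1 X24.000 Y12.000
; layer 3
G0 Z12.000
G0 X24.000 Y12.000
G1 X19.482 Y21.382
G1 X9.330 Y23.699
G1 X1.188 Y17.207
G1 X1.188 Y6.793
G1 X9.330 Y0.301
G1 X19.482 Y2.618
G1 X24.000 Y12.000
; layer 4
G0 Z16.000
G0 X24.000 Y12.000
G1 X19.482 Y21.382
G1 X9.330 Y23.699
G1 X1.188 Y17.207
G1 X1.188 Y6.793
G1 X9.330 Y0.301
G1 X19.482 Y2.618
G1 X24.000 Y12.000
; layer 5
G0 Z20.000
G0 X24.000 Y12.000
G1 X19.482 Y21.382
G1 X9.330 Y23.699
G1 X1.188 Y17.207
G1 X1.188 Y6.793
G1 X9.330 Y0.301
G1 X19.482 Y2.618
G1 X24.000 Y12.000
; layer 6
G0 Z24.000
G0 X24.000 Y12.000
G1 X19.482 Y21.382
G1 X9.330 Y23.699
G1 X1.188 Y17.207
G1 X1.188 Y6.793
G1 X9.330 Y0.301
G1 X19.482 Y2.618
G1 X24.000 Y12.000
M2 ; end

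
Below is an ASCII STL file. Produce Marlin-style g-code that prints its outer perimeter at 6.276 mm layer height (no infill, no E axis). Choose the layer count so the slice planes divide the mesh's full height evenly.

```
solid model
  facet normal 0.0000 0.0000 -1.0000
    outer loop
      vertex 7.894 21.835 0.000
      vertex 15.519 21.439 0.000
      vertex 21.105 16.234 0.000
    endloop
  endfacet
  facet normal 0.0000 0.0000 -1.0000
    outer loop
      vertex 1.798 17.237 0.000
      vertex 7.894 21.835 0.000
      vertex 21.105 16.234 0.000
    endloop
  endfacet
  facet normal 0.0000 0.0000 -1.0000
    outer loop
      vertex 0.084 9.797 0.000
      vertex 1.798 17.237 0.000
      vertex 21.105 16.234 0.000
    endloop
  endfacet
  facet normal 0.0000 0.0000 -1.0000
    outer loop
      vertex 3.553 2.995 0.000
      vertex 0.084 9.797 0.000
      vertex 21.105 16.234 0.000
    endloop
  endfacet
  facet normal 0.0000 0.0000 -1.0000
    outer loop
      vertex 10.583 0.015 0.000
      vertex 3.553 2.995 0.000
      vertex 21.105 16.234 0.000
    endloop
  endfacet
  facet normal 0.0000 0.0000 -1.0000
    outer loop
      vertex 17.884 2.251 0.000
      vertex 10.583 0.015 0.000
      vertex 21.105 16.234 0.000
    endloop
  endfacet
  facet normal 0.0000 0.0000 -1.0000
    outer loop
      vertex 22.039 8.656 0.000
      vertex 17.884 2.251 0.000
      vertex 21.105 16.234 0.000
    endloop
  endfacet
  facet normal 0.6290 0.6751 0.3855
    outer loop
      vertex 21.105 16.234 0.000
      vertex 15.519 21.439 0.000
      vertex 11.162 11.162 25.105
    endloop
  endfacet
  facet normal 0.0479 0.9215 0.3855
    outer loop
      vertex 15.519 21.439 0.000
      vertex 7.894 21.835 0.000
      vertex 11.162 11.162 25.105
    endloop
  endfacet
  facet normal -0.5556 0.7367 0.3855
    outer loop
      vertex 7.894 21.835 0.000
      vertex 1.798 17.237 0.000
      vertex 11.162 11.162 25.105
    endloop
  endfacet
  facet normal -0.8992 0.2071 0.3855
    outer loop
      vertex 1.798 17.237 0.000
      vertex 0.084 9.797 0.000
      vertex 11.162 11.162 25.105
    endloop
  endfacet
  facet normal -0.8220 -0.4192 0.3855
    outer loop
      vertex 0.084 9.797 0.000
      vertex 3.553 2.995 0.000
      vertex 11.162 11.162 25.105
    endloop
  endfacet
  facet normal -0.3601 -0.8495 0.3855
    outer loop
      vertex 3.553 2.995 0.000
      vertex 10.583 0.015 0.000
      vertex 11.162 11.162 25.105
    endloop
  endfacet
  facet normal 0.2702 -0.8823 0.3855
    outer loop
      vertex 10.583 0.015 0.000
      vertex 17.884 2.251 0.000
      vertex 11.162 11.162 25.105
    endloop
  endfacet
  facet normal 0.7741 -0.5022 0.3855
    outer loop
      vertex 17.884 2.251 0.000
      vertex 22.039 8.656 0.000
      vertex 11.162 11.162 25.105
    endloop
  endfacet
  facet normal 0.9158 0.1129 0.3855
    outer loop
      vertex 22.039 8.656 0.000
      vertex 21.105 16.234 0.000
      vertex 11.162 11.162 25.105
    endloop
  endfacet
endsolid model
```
; perimeter-only toolpath
G21 ; units = mm
G90 ; absolute positioning
G28 ; home
; layer 1
G0 Z6.276
G0 X18.619 Y14.966
G1 X14.430 Y18.870
G1 X8.711 Y19.167
G1 X4.139 Y15.718
G1 X2.854 Y10.138
G1 X5.455 Y5.037
G1 X10.728 Y2.802
G1 X16.204 Y4.479
G1 X19.320 Y9.283
G1 X18.619 Y14.966
; layer 2
G0 Z12.553
G0 X16.134 Y13.698
G1 X13.341 Y16.300
G1 X9.528 Y16.498
G1 X6.480 Y14.200
G1 X5.623 Y10.480
G1 X7.357 Y7.079
G1 X10.873 Y5.589
G1 X14.523 Y6.707
G1 X16.601 Y9.909
G1 X16.134 Y13.698
; layer 3
G0 Z18.829
G0 X13.648 Y12.430
G1 X12.251 Y13.731
G1 X10.345 Y13.830
G1 X8.821 Y12.681
G1 X8.393 Y10.821
G1 X9.260 Y9.120
G1 X11.017 Y8.375
G1 X12.843 Y8.934
G1 X13.881 Y10.536
G1 X13.648 Y12.430
M2 ; end

The solid is a regular 9-sided pyramid, base circumscribed radius ≈ 11.2 mm, apex at z ≈ 25.1 mm. Slicing at Δz = 6.276 mm — 4 equal slices spanning the solid's height, so layer i sits at z = i·h/4 — gives 3 non-empty perimeters. Each is a 9-segment closed polygon; G0 lifts to the layer z and rapids to the start vertex, then G1 traces the edges. The cross-section shrinks linearly with z (the slice at the apex is degenerate and omitted).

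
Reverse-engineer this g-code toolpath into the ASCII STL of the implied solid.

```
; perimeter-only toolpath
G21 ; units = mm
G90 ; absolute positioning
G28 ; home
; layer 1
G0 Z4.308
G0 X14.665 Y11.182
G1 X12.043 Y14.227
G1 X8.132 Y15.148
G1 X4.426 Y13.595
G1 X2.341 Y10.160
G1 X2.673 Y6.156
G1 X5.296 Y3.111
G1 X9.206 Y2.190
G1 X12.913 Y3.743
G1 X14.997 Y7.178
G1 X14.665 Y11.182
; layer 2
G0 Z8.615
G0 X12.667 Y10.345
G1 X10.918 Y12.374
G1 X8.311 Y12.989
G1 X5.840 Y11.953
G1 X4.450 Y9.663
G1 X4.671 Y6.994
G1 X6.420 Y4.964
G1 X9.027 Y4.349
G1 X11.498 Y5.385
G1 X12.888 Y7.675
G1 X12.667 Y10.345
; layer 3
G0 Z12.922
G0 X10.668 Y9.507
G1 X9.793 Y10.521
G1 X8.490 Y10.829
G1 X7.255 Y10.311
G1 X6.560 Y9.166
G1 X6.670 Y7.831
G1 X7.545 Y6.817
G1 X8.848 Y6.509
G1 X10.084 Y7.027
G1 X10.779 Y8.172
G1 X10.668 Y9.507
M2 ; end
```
solid part
  facet normal 0.0000 0.0000 -1.0000
    outer loop
      vertex 7.953 17.308 0.000
      vertex 13.167 16.079 0.000
      vertex 16.664 12.020 0.000
    endloop
  endfacet
  facet normal 0.0000 0.0000 -1.0000
    outer loop
      vertex 3.011 15.237 0.000
      vertex 7.953 17.308 0.000
      vertex 16.664 12.020 0.000
    endloop
  endfacet
  facet normal 0.0000 0.0000 -1.0000
    outer loop
      vertex 0.231 10.657 0.000
      vertex 3.011 15.237 0.000
      vertex 16.664 12.020 0.000
    endloop
  endfacet
  facet normal 0.0000 0.0000 -1.0000
    outer loop
      vertex 0.674 5.318 0.000
      vertex 0.231 10.657 0.000
      vertex 16.664 12.020 0.000
    endloop
  endfacet
  facet normal 0.0000 0.0000 -1.0000
    outer loop
      vertex 4.171 1.259 0.000
      vertex 0.674 5.318 0.000
      vertex 16.664 12.020 0.000
    endloop
  endfacet
  facet normal 0.0000 0.0000 -1.0000
    outer loop
      vertex 9.385 0.030 0.000
      vertex 4.171 1.259 0.000
      vertex 16.664 12.020 0.000
    endloop
  endfacet
  facet normal 0.0000 0.0000 -1.0000
    outer loop
      vertex 14.327 2.101 0.000
      vertex 9.385 0.030 0.000
      vertex 16.664 12.020 0.000
    endloop
  endfacet
  facet normal 0.0000 0.0000 -1.0000
    outer loop
      vertex 17.107 6.681 0.000
      vertex 14.327 2.101 0.000
      vertex 16.664 12.020 0.000
    endloop
  endfacet
  facet normal 0.6834 0.5888 0.4316
    outer loop
      vertex 16.664 12.020 0.000
      vertex 13.167 16.079 0.000
      vertex 8.669 8.669 17.230
    endloop
  endfacet
  facet normal 0.2070 0.8780 0.4316
    outer loop
      vertex 13.167 16.079 0.000
      vertex 7.953 17.308 0.000
      vertex 8.669 8.669 17.230
    endloop
  endfacet
  facet normal -0.3486 0.8320 0.4316
    outer loop
      vertex 7.953 17.308 0.000
      vertex 3.011 15.237 0.000
      vertex 8.669 8.669 17.230
    endloop
  endfacet
  facet normal -0.7711 0.4681 0.4316
    outer loop
      vertex 3.011 15.237 0.000
      vertex 0.231 10.657 0.000
      vertex 8.669 8.669 17.230
    endloop
  endfacet
  facet normal -0.8990 -0.0746 0.4316
    outer loop
      vertex 0.231 10.657 0.000
      vertex 0.674 5.318 0.000
      vertex 8.669 8.669 17.230
    endloop
  endfacet
  facet normal -0.6834 -0.5888 0.4316
    outer loop
      vertex 0.674 5.318 0.000
      vertex 4.171 1.259 0.000
      vertex 8.669 8.669 17.230
    endloop
  endfacet
  facet normal -0.2070 -0.8780 0.4316
    outer loop
      vertex 4.171 1.259 0.000
      vertex 9.385 0.030 0.000
      vertex 8.669 8.669 17.230
    endloop
  endfacet
  facet normal 0.3486 -0.8320 0.4316
    outer loop
      vertex 9.385 0.030 0.000
      vertex 14.327 2.101 0.000
      vertex 8.669 8.669 17.230
    endloop
  endfacet
  facet normal 0.7711 -0.4681 0.4316
    outer loop
      vertex 14.327 2.101 0.000
      vertex 17.107 6.681 0.000
      vertex 8.669 8.669 17.230
    endloop
  endfacet
  facet normal 0.8990 0.0746 0.4316
    outer loop
      vertex 17.107 6.681 0.000
      vertex 16.664 12.020 0.000
      vertex 8.669 8.669 17.230
    endloop
  endfacet
endsolid part

The G0 Z moves step by Δz≈4.308 mm. The G1 loops shrink linearly with z, so the solid tapers from its base footprint up to z≈17.2. Closing with a flat bottom cap and the tapered top and triangulating gives 18 facets — a regular 10-sided pyramid, base circumscribed radius ≈ 8.67 mm, apex at z ≈ 17.2 mm.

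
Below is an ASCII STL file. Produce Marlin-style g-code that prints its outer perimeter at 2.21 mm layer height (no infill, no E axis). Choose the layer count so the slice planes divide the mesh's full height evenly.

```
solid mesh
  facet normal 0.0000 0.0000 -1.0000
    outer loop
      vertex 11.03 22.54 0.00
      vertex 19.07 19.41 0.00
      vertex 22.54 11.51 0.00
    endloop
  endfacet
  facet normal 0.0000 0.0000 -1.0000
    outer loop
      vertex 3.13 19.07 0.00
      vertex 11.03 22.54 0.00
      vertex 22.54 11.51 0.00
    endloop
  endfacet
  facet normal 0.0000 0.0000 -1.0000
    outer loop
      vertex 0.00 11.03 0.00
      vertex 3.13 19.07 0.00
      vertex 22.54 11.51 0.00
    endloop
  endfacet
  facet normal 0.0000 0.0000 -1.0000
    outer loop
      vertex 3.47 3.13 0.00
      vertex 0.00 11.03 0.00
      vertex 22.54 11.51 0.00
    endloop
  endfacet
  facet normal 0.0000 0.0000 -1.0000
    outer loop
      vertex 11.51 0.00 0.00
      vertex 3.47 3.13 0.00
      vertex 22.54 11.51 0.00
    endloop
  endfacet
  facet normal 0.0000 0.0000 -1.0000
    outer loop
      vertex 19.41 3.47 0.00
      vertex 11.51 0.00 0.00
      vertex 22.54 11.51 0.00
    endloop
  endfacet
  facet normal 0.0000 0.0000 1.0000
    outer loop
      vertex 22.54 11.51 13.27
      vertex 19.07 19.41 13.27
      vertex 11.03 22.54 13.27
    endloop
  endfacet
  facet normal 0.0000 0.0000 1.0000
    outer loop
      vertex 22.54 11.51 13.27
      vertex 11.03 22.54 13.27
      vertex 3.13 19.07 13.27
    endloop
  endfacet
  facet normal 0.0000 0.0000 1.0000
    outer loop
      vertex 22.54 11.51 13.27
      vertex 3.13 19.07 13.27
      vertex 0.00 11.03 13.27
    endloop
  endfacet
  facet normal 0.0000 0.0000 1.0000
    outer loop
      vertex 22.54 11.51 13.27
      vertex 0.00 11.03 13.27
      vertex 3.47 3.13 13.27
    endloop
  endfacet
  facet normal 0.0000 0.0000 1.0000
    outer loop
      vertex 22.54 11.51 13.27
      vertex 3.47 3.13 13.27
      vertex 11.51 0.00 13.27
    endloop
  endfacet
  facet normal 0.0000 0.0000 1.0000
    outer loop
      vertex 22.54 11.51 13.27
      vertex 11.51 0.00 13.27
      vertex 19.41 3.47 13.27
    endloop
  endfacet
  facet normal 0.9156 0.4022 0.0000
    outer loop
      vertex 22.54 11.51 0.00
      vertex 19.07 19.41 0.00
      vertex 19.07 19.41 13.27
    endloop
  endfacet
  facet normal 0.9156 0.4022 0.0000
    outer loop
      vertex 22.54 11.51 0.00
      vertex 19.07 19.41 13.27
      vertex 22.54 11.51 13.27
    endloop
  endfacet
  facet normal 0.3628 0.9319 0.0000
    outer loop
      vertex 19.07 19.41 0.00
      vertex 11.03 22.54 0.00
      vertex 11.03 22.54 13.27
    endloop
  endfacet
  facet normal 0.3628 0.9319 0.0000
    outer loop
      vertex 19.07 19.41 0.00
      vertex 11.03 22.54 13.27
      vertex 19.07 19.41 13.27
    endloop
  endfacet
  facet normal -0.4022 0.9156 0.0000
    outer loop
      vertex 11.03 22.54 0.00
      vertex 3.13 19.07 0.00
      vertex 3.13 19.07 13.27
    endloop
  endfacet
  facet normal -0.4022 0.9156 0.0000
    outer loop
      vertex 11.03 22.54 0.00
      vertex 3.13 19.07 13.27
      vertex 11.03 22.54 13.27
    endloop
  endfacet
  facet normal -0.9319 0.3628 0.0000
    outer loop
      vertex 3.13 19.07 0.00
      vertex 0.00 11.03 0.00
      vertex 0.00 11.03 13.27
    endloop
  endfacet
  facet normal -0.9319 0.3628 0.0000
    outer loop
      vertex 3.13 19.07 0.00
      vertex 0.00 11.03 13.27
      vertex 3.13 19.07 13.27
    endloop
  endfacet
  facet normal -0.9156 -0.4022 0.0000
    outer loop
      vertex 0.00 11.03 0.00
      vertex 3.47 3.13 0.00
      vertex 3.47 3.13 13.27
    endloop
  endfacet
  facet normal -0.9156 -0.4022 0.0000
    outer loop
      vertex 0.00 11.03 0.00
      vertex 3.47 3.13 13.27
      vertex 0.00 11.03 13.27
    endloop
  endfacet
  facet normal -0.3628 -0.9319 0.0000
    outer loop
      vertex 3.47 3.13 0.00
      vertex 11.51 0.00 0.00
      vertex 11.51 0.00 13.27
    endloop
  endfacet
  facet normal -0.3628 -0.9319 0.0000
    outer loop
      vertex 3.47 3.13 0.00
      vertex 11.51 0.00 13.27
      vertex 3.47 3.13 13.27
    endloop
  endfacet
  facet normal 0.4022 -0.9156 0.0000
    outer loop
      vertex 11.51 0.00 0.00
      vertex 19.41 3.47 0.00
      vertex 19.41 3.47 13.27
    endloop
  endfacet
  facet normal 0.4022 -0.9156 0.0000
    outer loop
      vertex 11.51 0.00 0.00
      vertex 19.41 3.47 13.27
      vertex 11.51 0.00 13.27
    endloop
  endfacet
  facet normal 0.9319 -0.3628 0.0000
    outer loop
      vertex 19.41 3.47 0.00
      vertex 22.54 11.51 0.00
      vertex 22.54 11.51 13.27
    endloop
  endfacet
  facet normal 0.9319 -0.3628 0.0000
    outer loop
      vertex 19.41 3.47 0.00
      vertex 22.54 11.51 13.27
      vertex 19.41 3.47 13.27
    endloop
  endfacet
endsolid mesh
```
; perimeter-only toolpath
G21 ; units = mm
G90 ; absolute positioning
G28 ; home
; layer 1
G0 Z2.21
G0 X22.54 Y11.51
G1 X19.07 Y19.41
G1 X11.03 Y22.54
G1 X3.13 Y19.07
G1 X0.00 Y11.03
G1 X3.47 Y3.13
G1 X11.51 Y0.00
G1 X19.41 Y3.47
G1 X22.54 Y11.51
; layer 2
G0 Z4.42
G0 X22.54 Y11.51
G1 X19.07 Y19.41
G1 X11.03 Y22.54
G1 X3.13 Y19.07
G1 X0.00 Y11.03
G1 X3.47 Y3.13
G1 X11.51 Y0.00
G1 X19.41 Y3.47
G1 X22.54 Y11.51
; layer 3
G0 Z6.63
G0 X22.54 Y11.51
G1 X19.07 Y19.41
G1 X11.03 Y22.54
G1 X3.13 Y19.07
G1 X0.00 Y11.03
G1 X3.47 Y3.13
G1 X11.51 Y0.00
G1 X19.41 Y3.47
G1 X22.54 Y11.51
; layer 4
G0 Z8.85
G0 X22.54 Y11.51
G1 X19.07 Y19.41
G1 X11.03 Y22.54
G1 X3.13 Y19.07
G1 X0.00 Y11.03
G1 X3.47 Y3.13
G1 X11.51 Y0.00
G1 X19.41 Y3.47
G1 X22.54 Y11.51
; layer 5
G0 Z11.06
G0 X22.54 Y11.51
G1 X19.07 Y19.41
G1 X11.03 Y22.54
G1 X3.13 Y19.07
G1 X0.00 Y11.03
G1 X3.47 Y3.13
G1 X11.51 Y0.00
G1 X19.41 Y3.47
G1 X22.54 Y11.51
; layer 6
G0 Z13.27
G0 X22.54 Y11.51
G1 X19.07 Y19.41
G1 X11.03 Y22.54
G1 X3.13 Y19.07
G1 X0.00 Y11.03
G1 X3.47 Y3.13
G1 X11.51 Y0.00
G1 X19.41 Y3.47
G1 X22.54 Y11.51
M2 ; end

The solid is a regular 8-sided prism (a cylinder approximated with 8 flat sides), circumscribed radius ≈ 11.3 mm, height ≈ 13.3 mm. Slicing at Δz = 2.21 mm — 6 equal slices spanning the solid's height, so layer i sits at z = i·h/6 — gives 6 non-empty perimeters. Each is a 8-segment closed polygon; G0 lifts to the layer z and rapids to the start vertex, then G1 traces the edges.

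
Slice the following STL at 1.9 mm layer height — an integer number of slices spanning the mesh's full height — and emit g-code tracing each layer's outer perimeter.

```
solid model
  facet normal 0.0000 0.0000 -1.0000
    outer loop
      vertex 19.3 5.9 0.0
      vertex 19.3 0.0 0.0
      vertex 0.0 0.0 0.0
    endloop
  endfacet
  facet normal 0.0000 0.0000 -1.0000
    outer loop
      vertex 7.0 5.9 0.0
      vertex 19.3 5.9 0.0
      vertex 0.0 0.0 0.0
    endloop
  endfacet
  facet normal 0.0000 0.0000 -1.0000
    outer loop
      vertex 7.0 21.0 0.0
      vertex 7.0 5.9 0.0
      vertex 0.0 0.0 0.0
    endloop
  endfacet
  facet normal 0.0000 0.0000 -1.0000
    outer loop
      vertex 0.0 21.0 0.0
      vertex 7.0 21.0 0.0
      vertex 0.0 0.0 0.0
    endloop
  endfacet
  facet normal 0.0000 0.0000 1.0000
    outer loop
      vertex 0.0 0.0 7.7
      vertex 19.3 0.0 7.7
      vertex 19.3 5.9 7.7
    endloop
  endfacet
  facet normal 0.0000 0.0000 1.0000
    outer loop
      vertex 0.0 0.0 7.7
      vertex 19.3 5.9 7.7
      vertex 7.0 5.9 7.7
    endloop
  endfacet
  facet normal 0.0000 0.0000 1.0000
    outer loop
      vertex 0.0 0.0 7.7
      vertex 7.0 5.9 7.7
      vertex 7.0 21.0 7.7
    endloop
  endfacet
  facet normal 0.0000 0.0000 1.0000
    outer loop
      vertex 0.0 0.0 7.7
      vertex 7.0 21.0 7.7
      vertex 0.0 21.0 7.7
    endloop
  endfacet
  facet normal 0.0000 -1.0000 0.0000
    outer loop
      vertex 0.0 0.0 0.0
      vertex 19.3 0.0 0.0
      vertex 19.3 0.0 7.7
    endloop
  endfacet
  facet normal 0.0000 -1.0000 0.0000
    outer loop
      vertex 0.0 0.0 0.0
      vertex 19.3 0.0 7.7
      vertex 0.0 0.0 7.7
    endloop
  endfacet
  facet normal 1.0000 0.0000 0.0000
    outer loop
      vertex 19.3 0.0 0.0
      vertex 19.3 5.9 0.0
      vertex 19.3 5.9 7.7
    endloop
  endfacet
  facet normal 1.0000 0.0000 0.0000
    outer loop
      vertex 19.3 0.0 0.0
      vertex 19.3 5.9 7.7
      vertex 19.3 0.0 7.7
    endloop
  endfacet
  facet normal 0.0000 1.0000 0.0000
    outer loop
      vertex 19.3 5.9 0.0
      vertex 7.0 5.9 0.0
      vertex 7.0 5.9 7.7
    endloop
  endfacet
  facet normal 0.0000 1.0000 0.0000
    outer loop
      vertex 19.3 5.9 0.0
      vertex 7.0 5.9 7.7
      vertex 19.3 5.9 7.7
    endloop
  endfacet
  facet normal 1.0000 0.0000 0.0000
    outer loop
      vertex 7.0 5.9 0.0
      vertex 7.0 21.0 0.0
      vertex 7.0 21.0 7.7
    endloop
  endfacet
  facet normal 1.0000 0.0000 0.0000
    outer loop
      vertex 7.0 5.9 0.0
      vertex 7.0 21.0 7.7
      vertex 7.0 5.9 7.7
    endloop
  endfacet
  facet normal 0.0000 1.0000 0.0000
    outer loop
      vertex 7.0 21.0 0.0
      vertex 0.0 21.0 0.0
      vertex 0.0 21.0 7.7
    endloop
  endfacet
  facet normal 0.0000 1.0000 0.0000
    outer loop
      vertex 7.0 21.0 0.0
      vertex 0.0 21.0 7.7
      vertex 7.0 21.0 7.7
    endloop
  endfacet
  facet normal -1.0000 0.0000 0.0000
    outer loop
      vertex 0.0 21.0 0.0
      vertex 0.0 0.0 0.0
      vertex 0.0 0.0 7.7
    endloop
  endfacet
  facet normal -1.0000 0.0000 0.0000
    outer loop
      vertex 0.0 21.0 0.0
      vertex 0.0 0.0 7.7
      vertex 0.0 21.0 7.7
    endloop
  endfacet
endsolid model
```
; perimeter-only toolpath
G21 ; units = mm
G90 ; absolute positioning
G28 ; home
; layer 1
G0 Z1.9
G0 X0.0 Y0.0
G1 X19.3 Y0.0
G1 X19.3 Y5.9
G1 X7.0 Y5.9
G1 X7.0 Y21.0
G1 X0.0 Y21.0
G1 X0.0 Y0.0
; layer 2
G0 Z3.9
G0 X0.0 Y0.0
G1 X19.3 Y0.0
G1 X19.3 Y5.9
G1 X7.0 Y5.9
G1 X7.0 Y21.0
G1 X0.0 Y21.0
G1 X0.0 Y0.0
; layer 3
G0 Z5.8
G0 X0.0 Y0.0
G1 X19.3 Y0.0
G1 X19.3 Y5.9
G1 X7.0 Y5.9
G1 X7.0 Y21.0
G1 X0.0 Y21.0
G1 X0.0 Y0.0
; layer 4
G0 Z7.7
G0 X0.0 Y0.0
G1 X19.3 Y0.0
G1 X19.3 Y5.9
G1 X7.0 Y5.9
G1 X7.0 Y21.0
G1 X0.0 Y21.0
G1 X0.0 Y0.0
M2 ; end

The solid is an L-shaped prism: outer 19.3 × 21 mm, arm thicknesses ≈ 5.9 mm (horizontal) and 7 mm (vertical), extruded 7.7 mm in z. Slicing at Δz = 1.9 mm — 4 equal slices spanning the solid's height, so layer i sits at z = i·h/4 — gives 4 non-empty perimeters. Each is a 6-segment closed polygon; G0 lifts to the layer z and rapids to the start vertex, then G1 traces the edges.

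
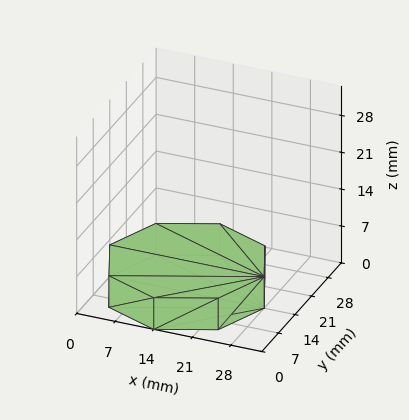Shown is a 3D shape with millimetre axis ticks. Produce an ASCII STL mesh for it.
Reading the render: the shape is a regular 8-sided prism (a cylinder approximated with 8 flat sides), circumscribed radius ≈ 14 mm, height ≈ 6 mm (dimensions read to the nearest mm from the axis ticks). For the STL, each face is triangulated and given an outward normal.

solid part
  facet normal 0.0000 0.0000 -1.0000
    outer loop
      vertex 14.00 28.00 0.00
      vertex 23.90 23.90 0.00
      vertex 28.00 14.00 0.00
    endloop
  endfacet
  facet normal 0.0000 0.0000 -1.0000
    outer loop
      vertex 4.10 23.90 0.00
      vertex 14.00 28.00 0.00
      vertex 28.00 14.00 0.00
    endloop
  endfacet
  facet normal 0.0000 0.0000 -1.0000
    outer loop
      vertex 0.00 14.00 0.00
      vertex 4.10 23.90 0.00
      vertex 28.00 14.00 0.00
    endloop
  endfacet
  facet normal 0.0000 0.0000 -1.0000
    outer loop
      vertex 4.10 4.10 0.00
      vertex 0.00 14.00 0.00
      vertex 28.00 14.00 0.00
    endloop
  endfacet
  facet normal 0.0000 0.0000 -1.0000
    outer loop
      vertex 14.00 0.00 0.00
      vertex 4.10 4.10 0.00
      vertex 28.00 14.00 0.00
    endloop
  endfacet
  facet normal 0.0000 0.0000 -1.0000
    outer loop
      vertex 23.90 4.10 0.00
      vertex 14.00 0.00 0.00
      vertex 28.00 14.00 0.00
    endloop
  endfacet
  facet normal 0.0000 0.0000 1.0000
    outer loop
      vertex 28.00 14.00 6.00
      vertex 23.90 23.90 6.00
      vertex 14.00 28.00 6.00
    endloop
  endfacet
  facet normal 0.0000 0.0000 1.0000
    outer loop
      vertex 28.00 14.00 6.00
      vertex 14.00 28.00 6.00
      vertex 4.10 23.90 6.00
    endloop
  endfacet
  facet normal 0.0000 0.0000 1.0000
    outer loop
      vertex 28.00 14.00 6.00
      vertex 4.10 23.90 6.00
      vertex 0.00 14.00 6.00
    endloop
  endfacet
  facet normal 0.0000 0.0000 1.0000
    outer loop
      vertex 28.00 14.00 6.00
      vertex 0.00 14.00 6.00
      vertex 4.10 4.10 6.00
    endloop
  endfacet
  facet normal 0.0000 0.0000 1.0000
    outer loop
      vertex 28.00 14.00 6.00
      vertex 4.10 4.10 6.00
      vertex 14.00 0.00 6.00
    endloop
  endfacet
  facet normal 0.0000 0.0000 1.0000
    outer loop
      vertex 28.00 14.00 6.00
      vertex 14.00 0.00 6.00
      vertex 23.90 4.10 6.00
    endloop
  endfacet
  facet normal 0.9239 0.3826 0.0000
    outer loop
      vertex 28.00 14.00 0.00
      vertex 23.90 23.90 0.00
      vertex 23.90 23.90 6.00
    endloop
  endfacet
  facet normal 0.9239 0.3826 0.0000
    outer loop
      vertex 28.00 14.00 0.00
      vertex 23.90 23.90 6.00
      vertex 28.00 14.00 6.00
    endloop
  endfacet
  facet normal 0.3826 0.9239 0.0000
    outer loop
      vertex 23.90 23.90 0.00
      vertex 14.00 28.00 0.00
      vertex 14.00 28.00 6.00
    endloop
  endfacet
  facet normal 0.3826 0.9239 0.0000
    outer loop
      vertex 23.90 23.90 0.00
      vertex 14.00 28.00 6.00
      vertex 23.90 23.90 6.00
    endloop
  endfacet
  facet normal -0.3826 0.9239 0.0000
    outer loop
      vertex 14.00 28.00 0.00
      vertex 4.10 23.90 0.00
      vertex 4.10 23.90 6.00
    endloop
  endfacet
  facet normal -0.3826 0.9239 0.0000
    outer loop
      vertex 14.00 28.00 0.00
      vertex 4.10 23.90 6.00
      vertex 14.00 28.00 6.00
    endloop
  endfacet
  facet normal -0.9239 0.3826 0.0000
    outer loop
      vertex 4.10 23.90 0.00
      vertex 0.00 14.00 0.00
      vertex 0.00 14.00 6.00
    endloop
  endfacet
  facet normal -0.9239 0.3826 0.0000
    outer loop
      vertex 4.10 23.90 0.00
      vertex 0.00 14.00 6.00
      vertex 4.10 23.90 6.00
    endloop
  endfacet
  facet normal -0.9239 -0.3826 0.0000
    outer loop
      vertex 0.00 14.00 0.00
      vertex 4.10 4.10 0.00
      vertex 4.10 4.10 6.00
    endloop
  endfacet
  facet normal -0.9239 -0.3826 0.0000
    outer loop
      vertex 0.00 14.00 0.00
      vertex 4.10 4.10 6.00
      vertex 0.00 14.00 6.00
    endloop
  endfacet
  facet normal -0.3826 -0.9239 0.0000
    outer loop
      vertex 4.10 4.10 0.00
      vertex 14.00 0.00 0.00
      vertex 14.00 0.00 6.00
    endloop
  endfacet
  facet normal -0.3826 -0.9239 0.0000
    outer loop
      vertex 4.10 4.10 0.00
      vertex 14.00 0.00 6.00
      vertex 4.10 4.10 6.00
    endloop
  endfacet
  facet normal 0.3826 -0.9239 0.0000
    outer loop
      vertex 14.00 0.00 0.00
      vertex 23.90 4.10 0.00
      vertex 23.90 4.10 6.00
    endloop
  endfacet
  facet normal 0.3826 -0.9239 0.0000
    outer loop
      vertex 14.00 0.00 0.00
      vertex 23.90 4.10 6.00
      vertex 14.00 0.00 6.00
    endloop
  endfacet
  facet normal 0.9239 -0.3826 0.0000
    outer loop
      vertex 23.90 4.10 0.00
      vertex 28.00 14.00 0.00
      vertex 28.00 14.00 6.00
    endloop
  endfacet
  facet normal 0.9239 -0.3826 0.0000
    outer loop
      vertex 23.90 4.10 0.00
      vertex 28.00 14.00 6.00
      vertex 23.90 4.10 6.00
    endloop
  endfacet
endsolid part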